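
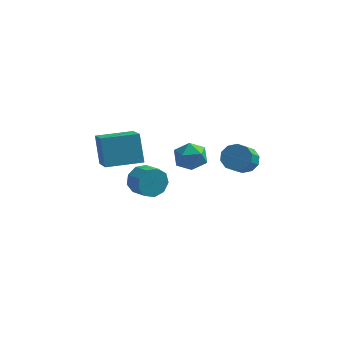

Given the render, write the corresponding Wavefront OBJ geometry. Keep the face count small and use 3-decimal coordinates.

v -2.96 -1.41 2.802
v -3.376 -0.744 4.219
v -3.758 0.148 1.836
v -4.174 0.814 3.252
v -1.366 -0.554 2.868
v -1.782 0.112 4.284
v -2.164 1.004 1.901
v -2.58 1.67 3.318
v 2.87 1.168 2.709
v 3.36 0.801 2.276
v 3.3 -0.436 3.257
v 2.81 -0.068 3.691
v 3.6 1.04 2.592
v 3.54 -0.197 3.574
v 3.561 1.328 2.953
v 3.501 0.092 3.934
v 3.258 1.556 3.221
v 3.198 0.319 4.202
v 2.807 1.635 3.293
v 2.748 0.398 4.275
v 2.38 1.536 3.143
v 2.32 0.299 4.124
v 2.14 1.297 2.826
v 2.08 0.06 3.808
v 2.179 1.008 2.466
v 2.119 -0.228 3.447
v 2.482 0.781 2.198
v 2.422 -0.456 3.179
v 2.932 0.702 2.125
v 2.873 -0.535 3.107
v -2.181 1.643 0.018
v -1.737 1.855 -0.674
v -0.974 1.25 -0.37
v -1.419 1.037 0.322
v -1.617 2.224 -0.241
v -0.855 1.618 0.064
v -1.762 2.32 0.314
v -0.999 1.715 0.618
v -2.103 2.099 0.73
v -1.34 1.494 1.035
v -2.481 1.665 0.813
v -1.718 1.06 1.117
v -2.718 1.22 0.524
v -1.955 0.615 0.828
v -2.705 0.973 -0.002
v -1.942 0.368 0.302
v -2.446 1.039 -0.519
v -1.684 0.434 -0.215
v -2.064 1.387 -0.784
v -1.301 0.782 -0.48
v -0.366 3.266 1.706
v 0.191 3.193 0.997
v -0.251 1.827 1.943
v 0.306 1.754 1.234
v 0.579 2.183 1.982
v 0.508 3.073 1.835
v -0.568 1.947 1.105
v -0.639 2.837 0.958
v 0.066 2.379 0.626
v 0.775 2.525 1.167
v -0.835 2.495 1.773
v -0.126 2.641 2.314
f 2 4 1
f 5 2 1
f 1 4 3
f 3 5 1
f 2 8 4
f 6 2 5
f 6 8 2
f 4 8 3
f 7 5 3
f 3 8 7
f 7 6 5
f 8 6 7
f 10 9 13
f 10 13 11
f 11 13 14
f 11 14 12
f 13 9 15
f 13 15 14
f 14 15 16
f 14 16 12
f 15 9 17
f 15 17 16
f 16 17 18
f 16 18 12
f 17 9 19
f 17 19 18
f 18 19 20
f 18 20 12
f 19 9 21
f 19 21 20
f 20 21 22
f 20 22 12
f 21 9 23
f 21 23 22
f 22 23 24
f 22 24 12
f 23 9 25
f 23 25 24
f 24 25 26
f 24 26 12
f 25 9 27
f 25 27 26
f 26 27 28
f 26 28 12
f 27 9 29
f 27 29 28
f 28 29 30
f 28 30 12
f 29 9 10
f 29 10 30
f 30 10 11
f 30 11 12
f 32 31 35
f 32 35 33
f 33 35 36
f 33 36 34
f 35 31 37
f 35 37 36
f 36 37 38
f 36 38 34
f 37 31 39
f 37 39 38
f 38 39 40
f 38 40 34
f 39 31 41
f 39 41 40
f 40 41 42
f 40 42 34
f 41 31 43
f 41 43 42
f 42 43 44
f 42 44 34
f 43 31 45
f 43 45 44
f 44 45 46
f 44 46 34
f 45 31 47
f 45 47 46
f 46 47 48
f 46 48 34
f 47 31 49
f 47 49 48
f 48 49 50
f 48 50 34
f 49 31 32
f 49 32 50
f 50 32 33
f 50 33 34
f 51 62 56
f 51 56 52
f 51 52 58
f 51 58 61
f 51 61 62
f 52 56 60
f 56 62 55
f 62 61 53
f 61 58 57
f 58 52 59
f 54 60 55
f 54 55 53
f 54 53 57
f 54 57 59
f 54 59 60
f 55 60 56
f 53 55 62
f 57 53 61
f 59 57 58
f 60 59 52



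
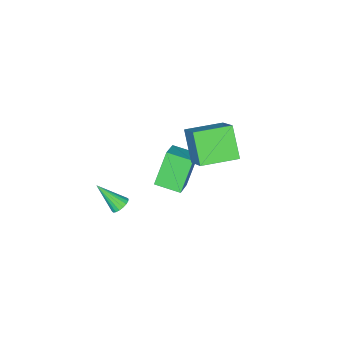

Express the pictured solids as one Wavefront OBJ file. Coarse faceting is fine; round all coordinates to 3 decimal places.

v 1.472 -2.885 -3.425
v 2.019 -2.663 -3.432
v 1.988 -4.115 -2.115
v 1.899 -2.518 -3.249
v 1.695 -2.446 -3.1
v 1.446 -2.46 -3.017
v 1.203 -2.559 -3.014
v 1.013 -2.723 -3.092
v 0.914 -2.918 -3.237
v 0.926 -3.107 -3.419
v 1.046 -3.252 -3.602
v 1.25 -3.324 -3.75
v 1.498 -3.31 -3.834
v 1.742 -3.211 -3.837
v 1.931 -3.047 -3.758
v 2.03 -2.852 -3.614
v -0.737 -2.044 -1.94
v -1.851 -2.195 -0.073
v -1.339 -0.705 -2.192
v -2.454 -0.856 -0.325
v 0.454 -1.364 -1.175
v -0.661 -1.515 0.692
v -0.149 -0.025 -1.427
v -1.263 -0.176 0.44
v -2.513 0.736 3.487
v -1.661 2.122 4.862
v -1.849 1.851 1.952
v -0.998 3.237 3.327
v -0.742 -0.337 3.473
v 0.109 1.049 4.848
v -0.079 0.778 1.938
v 0.773 2.164 3.313
f 2 1 4
f 2 4 3
f 4 1 5
f 4 5 3
f 5 1 6
f 5 6 3
f 6 1 7
f 6 7 3
f 7 1 8
f 7 8 3
f 8 1 9
f 8 9 3
f 9 1 10
f 9 10 3
f 10 1 11
f 10 11 3
f 11 1 12
f 11 12 3
f 12 1 13
f 12 13 3
f 13 1 14
f 13 14 3
f 14 1 15
f 14 15 3
f 15 1 16
f 15 16 3
f 16 1 2
f 16 2 3
f 18 20 17
f 21 18 17
f 17 20 19
f 19 21 17
f 18 24 20
f 22 18 21
f 22 24 18
f 20 24 19
f 23 21 19
f 19 24 23
f 23 22 21
f 24 22 23
f 26 28 25
f 29 26 25
f 25 28 27
f 27 29 25
f 26 32 28
f 30 26 29
f 30 32 26
f 28 32 27
f 31 29 27
f 27 32 31
f 31 30 29
f 32 30 31



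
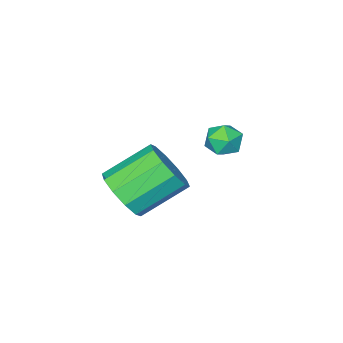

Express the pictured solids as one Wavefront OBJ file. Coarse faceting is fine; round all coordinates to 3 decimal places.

v -0.68 2.903 -2.477
v -0.419 2.671 -3.04
v -1.441 2.149 -2.52
v -1.18 1.917 -3.083
v -0.852 1.846 -2.511
v -0.382 2.312 -2.485
v -1.478 2.508 -3.075
v -1.008 2.974 -3.049
v -0.912 2.427 -3.41
v -0.525 2.017 -3.061
v -1.335 2.803 -2.499
v -0.948 2.393 -2.15
v 2.789 2.101 -3.548
v 3.256 1.901 -2.769
v 1.918 2.5 -1.813
v 1.451 2.699 -2.592
v 3.388 2.439 -2.922
v 2.05 3.038 -1.966
v 3.29 2.848 -3.314
v 1.952 3.447 -2.359
v 3.002 2.971 -3.796
v 1.664 3.57 -2.84
v 2.632 2.762 -4.183
v 1.294 3.361 -3.227
v 2.322 2.3 -4.327
v 0.984 2.899 -3.371
v 2.19 1.762 -4.174
v 0.852 2.361 -3.218
v 2.288 1.353 -3.781
v 0.95 1.952 -2.826
v 2.576 1.23 -3.3
v 1.238 1.829 -2.344
v 2.946 1.439 -2.913
v 1.608 2.038 -1.957
f 1 12 6
f 1 6 2
f 1 2 8
f 1 8 11
f 1 11 12
f 2 6 10
f 6 12 5
f 12 11 3
f 11 8 7
f 8 2 9
f 4 10 5
f 4 5 3
f 4 3 7
f 4 7 9
f 4 9 10
f 5 10 6
f 3 5 12
f 7 3 11
f 9 7 8
f 10 9 2
f 14 13 17
f 14 17 15
f 15 17 18
f 15 18 16
f 17 13 19
f 17 19 18
f 18 19 20
f 18 20 16
f 19 13 21
f 19 21 20
f 20 21 22
f 20 22 16
f 21 13 23
f 21 23 22
f 22 23 24
f 22 24 16
f 23 13 25
f 23 25 24
f 24 25 26
f 24 26 16
f 25 13 27
f 25 27 26
f 26 27 28
f 26 28 16
f 27 13 29
f 27 29 28
f 28 29 30
f 28 30 16
f 29 13 31
f 29 31 30
f 30 31 32
f 30 32 16
f 31 13 33
f 31 33 32
f 32 33 34
f 32 34 16
f 33 13 14
f 33 14 34
f 34 14 15
f 34 15 16



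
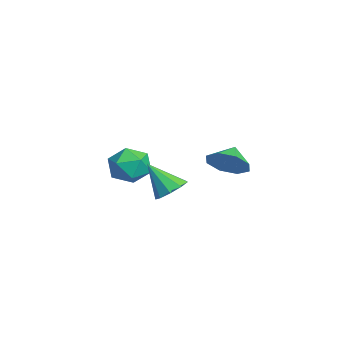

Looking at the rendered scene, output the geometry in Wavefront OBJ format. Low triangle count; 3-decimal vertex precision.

v 3.014 1.871 1.449
v 3.719 2.105 2.118
v 2.266 2.289 2.091
v 3.598 2.666 1.612
v 3.135 2.761 1.01
v 2.601 2.335 0.666
v 2.308 1.637 0.78
v 2.429 1.076 1.287
v 2.892 0.981 1.888
v 3.427 1.407 2.233
v -0.196 -0.067 -1.345
v 0.433 -0.641 -1.524
v -0.704 -1.073 0.085
v 0.639 -0.221 -1.156
v 0.455 0.27 -0.876
v -0.035 0.604 -0.815
v -0.599 0.623 -1.002
v -0.975 0.32 -1.35
v -0.986 -0.165 -1.695
v -0.628 -0.604 -1.876
v -0.067 -0.792 -1.809
v -2.776 -0.841 -0.122
v -2.118 -0.736 -1.003
v -2.862 -2.604 -0.397
v -2.204 -2.499 -1.278
v -1.8 -2.331 -0.264
v -1.748 -1.241 -0.094
v -3.232 -2.099 -1.306
v -3.18 -1.009 -1.136
v -2.4 -1.513 -1.734
v -1.515 -1.656 -1.09
v -3.465 -1.684 -0.31
v -2.58 -1.827 0.334
f 2 1 4
f 2 4 3
f 4 1 5
f 4 5 3
f 5 1 6
f 5 6 3
f 6 1 7
f 6 7 3
f 7 1 8
f 7 8 3
f 8 1 9
f 8 9 3
f 9 1 10
f 9 10 3
f 10 1 2
f 10 2 3
f 12 11 14
f 12 14 13
f 14 11 15
f 14 15 13
f 15 11 16
f 15 16 13
f 16 11 17
f 16 17 13
f 17 11 18
f 17 18 13
f 18 11 19
f 18 19 13
f 19 11 20
f 19 20 13
f 20 11 21
f 20 21 13
f 21 11 12
f 21 12 13
f 22 33 27
f 22 27 23
f 22 23 29
f 22 29 32
f 22 32 33
f 23 27 31
f 27 33 26
f 33 32 24
f 32 29 28
f 29 23 30
f 25 31 26
f 25 26 24
f 25 24 28
f 25 28 30
f 25 30 31
f 26 31 27
f 24 26 33
f 28 24 32
f 30 28 29
f 31 30 23



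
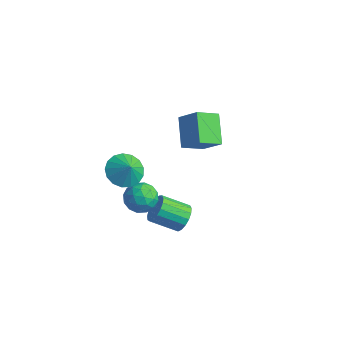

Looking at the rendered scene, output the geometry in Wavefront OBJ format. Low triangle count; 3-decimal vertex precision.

v 1.347 -0.972 -3.037
v 1.963 -1.29 -2.332
v 0.757 -2.45 -3.188
v 1.373 -2.768 -2.483
v 0.627 -2.164 -2.251
v 0.991 -1.25 -2.157
v 1.729 -2.49 -3.363
v 2.093 -1.576 -3.269
v 2.199 -2.228 -2.534
v 1.518 -2.026 -1.847
v 1.202 -1.714 -3.673
v 0.521 -1.512 -2.986
v 1.707 -1.001 -2.671
v 1.013 -2.739 -2.849
v 0.574 -2.384 -2.712
v 0.937 -2.571 -2.298
v 1.135 -0.978 -2.568
v 1.498 -1.164 -2.154
v 0.712 -1.678 -2.106
v 1.222 -2.576 -3.366
v 1.585 -2.762 -2.952
v 1.783 -1.169 -3.222
v 2.146 -1.356 -2.808
v 2.008 -2.062 -3.414
v 2.208 -1.739 -2.376
v 1.861 -2.608 -2.465
v 2.07 -2.445 -2.981
v 2.284 -1.908 -2.926
v 1.807 -1.621 -1.972
v 1.461 -2.49 -2.061
v 1.022 -2.135 -1.924
v 1.236 -1.597 -1.869
v 1.946 -2.172 -2.09
v 1.259 -1.25 -3.459
v 0.913 -2.119 -3.548
v 1.484 -2.143 -3.651
v 1.698 -1.605 -3.596
v 0.859 -1.132 -3.055
v 0.512 -2.001 -3.144
v 0.436 -1.832 -2.594
v 0.65 -1.295 -2.539
v 0.774 -1.568 -3.43
v 3.368 -0.753 -3.864
v 3.83 -0.649 -3.158
v 2.793 -1.663 -2.33
v 2.332 -1.767 -3.036
v 3.554 -0.351 -3.139
v 2.517 -1.365 -2.311
v 3.236 -0.145 -3.286
v 2.199 -1.159 -2.457
v 2.947 -0.078 -3.565
v 1.91 -1.092 -2.737
v 2.756 -0.166 -3.913
v 1.719 -1.18 -3.085
v 2.704 -0.389 -4.249
v 1.667 -1.403 -3.421
v 2.805 -0.695 -4.498
v 1.768 -1.709 -3.67
v 3.035 -1.014 -4.601
v 1.998 -2.028 -3.773
v 3.341 -1.274 -4.535
v 2.304 -2.288 -3.707
v 3.654 -1.414 -4.316
v 2.617 -2.428 -3.488
v 3.901 -1.403 -3.993
v 2.864 -2.417 -3.165
v 4.026 -1.243 -3.641
v 2.989 -2.257 -2.812
v 4.001 -0.971 -3.339
v 2.964 -1.985 -2.511
v -0.298 2.646 -2.624
v -1.549 3.654 -1.467
v 0.091 3.937 -3.327
v -1.16 4.945 -2.169
v 0.88 2.875 -1.551
v -0.371 3.883 -0.393
v 1.269 4.166 -2.253
v 0.018 5.174 -1.096
v 0.943 -2.59 -0.243
v 1.723 -2.869 -0.888
v 1.577 -2.73 0.583
v 1.776 -2.371 -0.844
v 1.638 -1.924 -0.663
v 1.341 -1.629 -0.385
v 0.953 -1.554 -0.074
v 0.562 -1.716 0.197
v 0.259 -2.079 0.368
v 0.113 -2.559 0.399
v 0.157 -3.046 0.283
v 0.381 -3.428 0.046
v 0.734 -3.619 -0.257
v 1.135 -3.574 -0.556
v 1.492 -3.303 -0.784
f 1 38 17
f 38 12 41
f 17 41 6
f 38 41 17
f 1 17 13
f 17 6 18
f 13 18 2
f 17 18 13
f 1 13 22
f 13 2 23
f 22 23 8
f 13 23 22
f 1 22 34
f 22 8 37
f 34 37 11
f 22 37 34
f 1 34 38
f 34 11 42
f 38 42 12
f 34 42 38
f 2 18 29
f 18 6 32
f 29 32 10
f 18 32 29
f 6 41 19
f 41 12 40
f 19 40 5
f 41 40 19
f 12 42 39
f 42 11 35
f 39 35 3
f 42 35 39
f 11 37 36
f 37 8 24
f 36 24 7
f 37 24 36
f 8 23 28
f 23 2 25
f 28 25 9
f 23 25 28
f 4 30 16
f 30 10 31
f 16 31 5
f 30 31 16
f 4 16 14
f 16 5 15
f 14 15 3
f 16 15 14
f 4 14 21
f 14 3 20
f 21 20 7
f 14 20 21
f 4 21 26
f 21 7 27
f 26 27 9
f 21 27 26
f 4 26 30
f 26 9 33
f 30 33 10
f 26 33 30
f 5 31 19
f 31 10 32
f 19 32 6
f 31 32 19
f 3 15 39
f 15 5 40
f 39 40 12
f 15 40 39
f 7 20 36
f 20 3 35
f 36 35 11
f 20 35 36
f 9 27 28
f 27 7 24
f 28 24 8
f 27 24 28
f 10 33 29
f 33 9 25
f 29 25 2
f 33 25 29
f 44 43 47
f 44 47 45
f 45 47 48
f 45 48 46
f 47 43 49
f 47 49 48
f 48 49 50
f 48 50 46
f 49 43 51
f 49 51 50
f 50 51 52
f 50 52 46
f 51 43 53
f 51 53 52
f 52 53 54
f 52 54 46
f 53 43 55
f 53 55 54
f 54 55 56
f 54 56 46
f 55 43 57
f 55 57 56
f 56 57 58
f 56 58 46
f 57 43 59
f 57 59 58
f 58 59 60
f 58 60 46
f 59 43 61
f 59 61 60
f 60 61 62
f 60 62 46
f 61 43 63
f 61 63 62
f 62 63 64
f 62 64 46
f 63 43 65
f 63 65 64
f 64 65 66
f 64 66 46
f 65 43 67
f 65 67 66
f 66 67 68
f 66 68 46
f 67 43 69
f 67 69 68
f 68 69 70
f 68 70 46
f 69 43 44
f 69 44 70
f 70 44 45
f 70 45 46
f 72 74 71
f 75 72 71
f 71 74 73
f 73 75 71
f 72 78 74
f 76 72 75
f 76 78 72
f 74 78 73
f 77 75 73
f 73 78 77
f 77 76 75
f 78 76 77
f 80 79 82
f 80 82 81
f 82 79 83
f 82 83 81
f 83 79 84
f 83 84 81
f 84 79 85
f 84 85 81
f 85 79 86
f 85 86 81
f 86 79 87
f 86 87 81
f 87 79 88
f 87 88 81
f 88 79 89
f 88 89 81
f 89 79 90
f 89 90 81
f 90 79 91
f 90 91 81
f 91 79 92
f 91 92 81
f 92 79 93
f 92 93 81
f 93 79 80
f 93 80 81



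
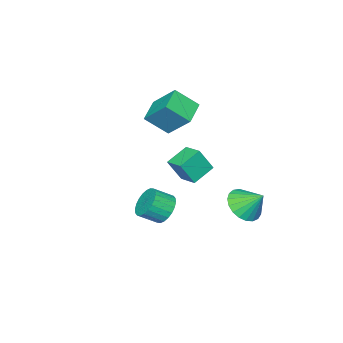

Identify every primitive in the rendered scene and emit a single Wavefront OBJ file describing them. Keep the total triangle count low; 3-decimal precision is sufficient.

v 2.533 0.435 0.104
v 3.008 0.397 -0.513
v 3.683 -0.133 0.039
v 3.207 -0.095 0.656
v 3.102 0.654 -0.382
v 3.777 0.125 0.171
v 3.11 0.878 -0.176
v 3.785 0.349 0.376
v 3.03 1.035 0.072
v 3.704 0.506 0.625
v 2.874 1.1 0.325
v 3.548 0.571 0.878
v 2.666 1.064 0.545
v 3.34 0.535 1.097
v 2.438 0.932 0.697
v 3.112 0.403 1.249
v 2.224 0.725 0.759
v 2.899 0.195 1.311
v 2.057 0.473 0.721
v 2.732 -0.057 1.273
v 1.963 0.215 0.589
v 2.638 -0.314 1.142
v 1.955 -0.009 0.384
v 2.63 -0.538 0.936
v 2.036 -0.166 0.135
v 2.71 -0.695 0.688
v 2.192 -0.231 -0.118
v 2.866 -0.76 0.435
v 2.4 -0.195 -0.337
v 3.074 -0.724 0.215
v 2.628 -0.063 -0.489
v 3.302 -0.592 0.063
v 2.841 0.145 -0.551
v 3.516 -0.385 0.001
v -2.331 0.798 -1.797
v -1.725 1.38 -2.282
v -2.489 1.722 -0.883
v -2.082 1.478 -2.442
v -2.482 1.458 -2.491
v -2.856 1.324 -2.42
v -3.139 1.099 -2.242
v -3.282 0.822 -1.986
v -3.261 0.54 -1.698
v -3.079 0.304 -1.427
v -2.768 0.152 -1.22
v -2.381 0.112 -1.113
v -1.985 0.191 -1.124
v -1.65 0.374 -1.251
v -1.432 0.631 -1.473
v -1.369 0.917 -1.751
v -1.473 1.182 -2.037
v -1.353 -0.957 0.631
v -0.856 -1.339 1.759
v -1.112 0.009 0.852
v -0.615 -0.373 1.98
v -0.265 -1.107 0.1
v 0.232 -1.489 1.228
v -0.024 -0.141 0.321
v 0.473 -0.523 1.449
v -1.296 -3.639 3.592
v -1.346 -2.408 4.763
v -1.972 -2.809 2.69
v -2.022 -1.578 3.861
v -0.158 -3.182 3.159
v -0.208 -1.951 4.33
v -0.834 -2.352 2.257
v -0.884 -1.121 3.428
f 2 1 5
f 2 5 3
f 3 5 6
f 3 6 4
f 5 1 7
f 5 7 6
f 6 7 8
f 6 8 4
f 7 1 9
f 7 9 8
f 8 9 10
f 8 10 4
f 9 1 11
f 9 11 10
f 10 11 12
f 10 12 4
f 11 1 13
f 11 13 12
f 12 13 14
f 12 14 4
f 13 1 15
f 13 15 14
f 14 15 16
f 14 16 4
f 15 1 17
f 15 17 16
f 16 17 18
f 16 18 4
f 17 1 19
f 17 19 18
f 18 19 20
f 18 20 4
f 19 1 21
f 19 21 20
f 20 21 22
f 20 22 4
f 21 1 23
f 21 23 22
f 22 23 24
f 22 24 4
f 23 1 25
f 23 25 24
f 24 25 26
f 24 26 4
f 25 1 27
f 25 27 26
f 26 27 28
f 26 28 4
f 27 1 29
f 27 29 28
f 28 29 30
f 28 30 4
f 29 1 31
f 29 31 30
f 30 31 32
f 30 32 4
f 31 1 33
f 31 33 32
f 32 33 34
f 32 34 4
f 33 1 2
f 33 2 34
f 34 2 3
f 34 3 4
f 36 35 38
f 36 38 37
f 38 35 39
f 38 39 37
f 39 35 40
f 39 40 37
f 40 35 41
f 40 41 37
f 41 35 42
f 41 42 37
f 42 35 43
f 42 43 37
f 43 35 44
f 43 44 37
f 44 35 45
f 44 45 37
f 45 35 46
f 45 46 37
f 46 35 47
f 46 47 37
f 47 35 48
f 47 48 37
f 48 35 49
f 48 49 37
f 49 35 50
f 49 50 37
f 50 35 51
f 50 51 37
f 51 35 36
f 51 36 37
f 53 55 52
f 56 53 52
f 52 55 54
f 54 56 52
f 53 59 55
f 57 53 56
f 57 59 53
f 55 59 54
f 58 56 54
f 54 59 58
f 58 57 56
f 59 57 58
f 61 63 60
f 64 61 60
f 60 63 62
f 62 64 60
f 61 67 63
f 65 61 64
f 65 67 61
f 63 67 62
f 66 64 62
f 62 67 66
f 66 65 64
f 67 65 66



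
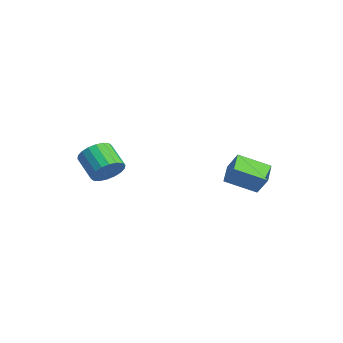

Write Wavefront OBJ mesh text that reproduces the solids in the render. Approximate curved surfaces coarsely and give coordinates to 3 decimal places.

v 3.65 2.269 2.627
v 2.595 3.048 3.054
v 4.5 3.884 1.783
v 3.445 4.663 2.21
v 4.335 2.537 3.83
v 3.28 3.316 4.257
v 5.185 4.152 2.986
v 4.13 4.931 3.413
v 0.224 -2.988 2.924
v 0.7 -3.572 3.641
v -0.787 -3.716 4.512
v -1.264 -3.132 3.796
v 0.755 -3.142 3.805
v -0.732 -3.287 4.677
v 0.704 -2.682 3.794
v -0.783 -2.827 4.666
v 0.558 -2.283 3.612
v -0.929 -2.427 4.484
v 0.346 -2.023 3.293
v -1.141 -2.168 4.165
v 0.11 -1.954 2.901
v -1.378 -2.099 3.773
v -0.104 -2.09 2.514
v -1.592 -2.235 3.385
v -0.253 -2.404 2.208
v -1.74 -2.548 3.079
v -0.308 -2.833 2.043
v -1.795 -2.978 2.915
v -0.257 -3.293 2.054
v -1.744 -3.438 2.926
v -0.111 -3.693 2.236
v -1.598 -3.837 3.108
v 0.101 -3.952 2.555
v -1.386 -4.097 3.427
v 0.338 -4.021 2.947
v -1.15 -4.166 3.819
v 0.552 -3.885 3.335
v -0.936 -4.03 4.206
f 2 4 1
f 5 2 1
f 1 4 3
f 3 5 1
f 2 8 4
f 6 2 5
f 6 8 2
f 4 8 3
f 7 5 3
f 3 8 7
f 7 6 5
f 8 6 7
f 10 9 13
f 10 13 11
f 11 13 14
f 11 14 12
f 13 9 15
f 13 15 14
f 14 15 16
f 14 16 12
f 15 9 17
f 15 17 16
f 16 17 18
f 16 18 12
f 17 9 19
f 17 19 18
f 18 19 20
f 18 20 12
f 19 9 21
f 19 21 20
f 20 21 22
f 20 22 12
f 21 9 23
f 21 23 22
f 22 23 24
f 22 24 12
f 23 9 25
f 23 25 24
f 24 25 26
f 24 26 12
f 25 9 27
f 25 27 26
f 26 27 28
f 26 28 12
f 27 9 29
f 27 29 28
f 28 29 30
f 28 30 12
f 29 9 31
f 29 31 30
f 30 31 32
f 30 32 12
f 31 9 33
f 31 33 32
f 32 33 34
f 32 34 12
f 33 9 35
f 33 35 34
f 34 35 36
f 34 36 12
f 35 9 37
f 35 37 36
f 36 37 38
f 36 38 12
f 37 9 10
f 37 10 38
f 38 10 11
f 38 11 12



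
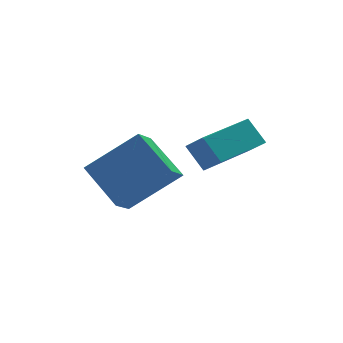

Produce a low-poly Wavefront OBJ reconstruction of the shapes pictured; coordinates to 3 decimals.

v 0.06 0.021 -4.063
v -0.544 -0.674 -3.48
v -0.537 1.414 -3.021
v -1.141 0.719 -2.437
v 1.701 -0.279 -2.723
v 1.097 -0.974 -2.139
v 1.104 1.114 -1.68
v 0.5 0.419 -1.097
v 1.394 -1.405 -0.938
v 1.721 -1.994 -0.372
v 3.19 -0.339 -0.865
v 3.517 -0.928 -0.299
v 1.763 -1.972 -1.741
v 2.09 -2.561 -1.175
v 3.559 -0.906 -1.668
v 3.886 -1.495 -1.102
f 2 4 1
f 5 2 1
f 1 4 3
f 3 5 1
f 2 8 4
f 6 2 5
f 6 8 2
f 4 8 3
f 7 5 3
f 3 8 7
f 7 6 5
f 8 6 7
f 10 12 9
f 13 10 9
f 9 12 11
f 11 13 9
f 10 16 12
f 14 10 13
f 14 16 10
f 12 16 11
f 15 13 11
f 11 16 15
f 15 14 13
f 16 14 15



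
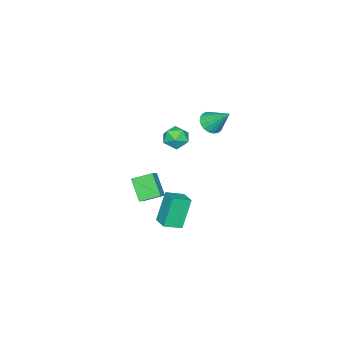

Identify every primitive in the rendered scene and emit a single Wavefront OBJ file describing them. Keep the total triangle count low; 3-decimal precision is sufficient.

v -3.993 -0.36 1.291
v -3.671 -0.894 1.808
v -3.987 0.88 2.569
v -3.396 -0.754 1.672
v -3.225 -0.547 1.469
v -3.187 -0.307 1.236
v -3.287 -0.076 1.012
v -3.51 0.106 0.837
v -3.817 0.207 0.74
v -4.154 0.21 0.739
v -4.463 0.115 0.833
v -4.69 -0.063 1.006
v -4.798 -0.292 1.229
v -4.766 -0.532 1.462
v -4.6 -0.743 1.666
v -4.33 -0.888 1.805
v -4.001 -0.941 1.855
v 1.279 -1.355 -2.668
v 0.712 -2.314 -1.519
v 0.629 -0.354 -2.153
v 0.061 -1.313 -1.005
v 1.959 -1.167 -2.175
v 1.391 -2.126 -1.027
v 1.308 -0.166 -1.661
v 0.741 -1.125 -0.512
v 4.005 1.471 -1.157
v 3.164 1.492 0.613
v 3.183 2.119 -1.555
v 2.342 2.139 0.215
v 4.578 2.361 -0.895
v 3.737 2.381 0.875
v 3.756 3.008 -1.293
v 2.915 3.029 0.477
v -4.117 -2.037 -0.361
v -3.393 -1.531 -0.495
v -3.307 -3.229 -0.485
v -2.583 -2.723 -0.619
v -2.976 -2.738 0.184
v -3.476 -2.002 0.261
v -3.224 -2.758 -1.241
v -3.724 -2.022 -1.164
v -2.841 -1.977 -1.038
v -2.687 -1.964 -0.158
v -4.013 -2.796 -0.822
v -3.859 -2.783 0.058
f 2 1 4
f 2 4 3
f 4 1 5
f 4 5 3
f 5 1 6
f 5 6 3
f 6 1 7
f 6 7 3
f 7 1 8
f 7 8 3
f 8 1 9
f 8 9 3
f 9 1 10
f 9 10 3
f 10 1 11
f 10 11 3
f 11 1 12
f 11 12 3
f 12 1 13
f 12 13 3
f 13 1 14
f 13 14 3
f 14 1 15
f 14 15 3
f 15 1 16
f 15 16 3
f 16 1 17
f 16 17 3
f 17 1 2
f 17 2 3
f 19 21 18
f 22 19 18
f 18 21 20
f 20 22 18
f 19 25 21
f 23 19 22
f 23 25 19
f 21 25 20
f 24 22 20
f 20 25 24
f 24 23 22
f 25 23 24
f 27 29 26
f 30 27 26
f 26 29 28
f 28 30 26
f 27 33 29
f 31 27 30
f 31 33 27
f 29 33 28
f 32 30 28
f 28 33 32
f 32 31 30
f 33 31 32
f 34 45 39
f 34 39 35
f 34 35 41
f 34 41 44
f 34 44 45
f 35 39 43
f 39 45 38
f 45 44 36
f 44 41 40
f 41 35 42
f 37 43 38
f 37 38 36
f 37 36 40
f 37 40 42
f 37 42 43
f 38 43 39
f 36 38 45
f 40 36 44
f 42 40 41
f 43 42 35



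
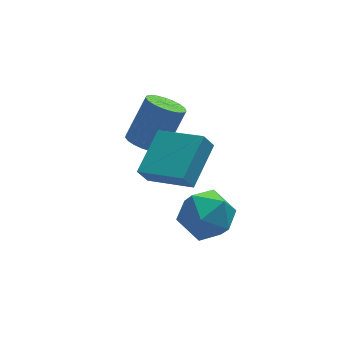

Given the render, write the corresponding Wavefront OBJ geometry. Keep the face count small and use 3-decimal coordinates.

v -3.029 2.19 0.998
v -2.565 2.727 0.569
v -1.586 3.227 2.252
v -2.051 2.69 2.682
v -2.831 2.924 0.665
v -1.853 3.424 2.348
v -3.132 2.994 0.819
v -2.154 3.494 2.503
v -3.415 2.925 1.005
v -2.437 3.425 2.688
v -3.631 2.729 1.188
v -2.653 3.229 2.872
v -3.744 2.439 1.34
v -2.765 2.939 3.023
v -3.732 2.107 1.432
v -2.754 2.607 3.115
v -3.599 1.789 1.449
v -2.621 2.289 3.132
v -3.368 1.54 1.388
v -2.389 2.04 3.071
v -3.078 1.404 1.26
v -2.099 1.904 2.943
v -2.779 1.403 1.087
v -1.801 1.904 2.77
v -2.524 1.539 0.898
v -1.546 2.039 2.581
v -2.356 1.787 0.727
v -1.378 2.287 2.41
v -2.305 2.105 0.603
v -1.326 2.605 2.286
v -2.378 2.438 0.547
v -1.4 2.938 2.23
v -3.057 -1.652 0.007
v -2.485 -1.37 -1.02
v -1.335 -1.97 0.88
v -0.763 -1.688 -0.147
v -1.344 -0.83 0.475
v -2.408 -0.634 -0.064
v -1.412 -2.706 -0.076
v -2.476 -2.51 -0.615
v -1.468 -2.022 -1.071
v -1.426 -0.863 -0.731
v -2.394 -2.477 0.591
v -2.352 -1.318 0.931
v -4.039 -0.049 1.673
v -2.761 -1.549 2.306
v -2.794 1.358 2.491
v -1.515 -0.141 3.124
v -3.625 0.001 0.956
v -2.346 -1.498 1.589
v -2.379 1.409 1.774
v -1.101 -0.091 2.407
f 2 1 5
f 2 5 3
f 3 5 6
f 3 6 4
f 5 1 7
f 5 7 6
f 6 7 8
f 6 8 4
f 7 1 9
f 7 9 8
f 8 9 10
f 8 10 4
f 9 1 11
f 9 11 10
f 10 11 12
f 10 12 4
f 11 1 13
f 11 13 12
f 12 13 14
f 12 14 4
f 13 1 15
f 13 15 14
f 14 15 16
f 14 16 4
f 15 1 17
f 15 17 16
f 16 17 18
f 16 18 4
f 17 1 19
f 17 19 18
f 18 19 20
f 18 20 4
f 19 1 21
f 19 21 20
f 20 21 22
f 20 22 4
f 21 1 23
f 21 23 22
f 22 23 24
f 22 24 4
f 23 1 25
f 23 25 24
f 24 25 26
f 24 26 4
f 25 1 27
f 25 27 26
f 26 27 28
f 26 28 4
f 27 1 29
f 27 29 28
f 28 29 30
f 28 30 4
f 29 1 31
f 29 31 30
f 30 31 32
f 30 32 4
f 31 1 2
f 31 2 32
f 32 2 3
f 32 3 4
f 33 44 38
f 33 38 34
f 33 34 40
f 33 40 43
f 33 43 44
f 34 38 42
f 38 44 37
f 44 43 35
f 43 40 39
f 40 34 41
f 36 42 37
f 36 37 35
f 36 35 39
f 36 39 41
f 36 41 42
f 37 42 38
f 35 37 44
f 39 35 43
f 41 39 40
f 42 41 34
f 46 48 45
f 49 46 45
f 45 48 47
f 47 49 45
f 46 52 48
f 50 46 49
f 50 52 46
f 48 52 47
f 51 49 47
f 47 52 51
f 51 50 49
f 52 50 51



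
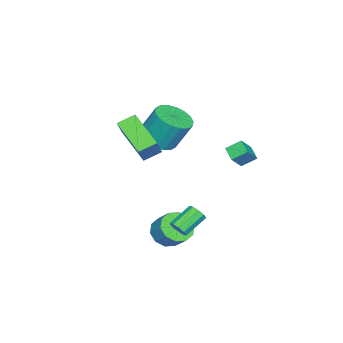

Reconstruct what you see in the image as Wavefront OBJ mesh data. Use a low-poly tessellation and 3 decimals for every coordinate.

v 1.626 -4.468 3.384
v 0.974 -3.814 3.794
v 2.576 -2.87 2.344
v 1.925 -2.216 2.754
v 2.575 -4.264 4.566
v 1.924 -3.61 4.976
v 3.526 -2.666 3.526
v 2.874 -2.012 3.936
v 3.71 -0.539 -1.153
v 3.937 -0.686 -0.697
v 2.858 -0.167 0.009
v 2.63 -0.021 -0.447
v 4.041 -0.35 -0.785
v 2.962 0.169 -0.08
v 3.99 -0.102 -1.045
v 2.91 0.416 -0.34
v 3.807 -0.06 -1.356
v 2.728 0.459 -0.65
v 3.579 -0.241 -1.571
v 2.5 0.277 -0.866
v 3.412 -0.562 -1.591
v 2.333 -0.044 -0.885
v 3.384 -0.873 -1.405
v 2.305 -0.354 -0.7
v 3.509 -1.027 -1.102
v 2.429 -0.508 -0.396
v 3.727 -0.953 -0.822
v 2.648 -0.434 -0.116
v -2.124 0.173 0.118
v -2.688 -0.403 0.471
v -2.499 0.86 0.639
v -3.063 0.284 0.992
v -1.397 -0.044 0.928
v -1.961 -0.62 1.281
v -1.772 0.643 1.449
v -2.336 0.067 1.802
v -1.733 -4.212 1.232
v -0.723 -3.863 1.172
v -0.917 -3.018 2.829
v -1.927 -3.368 2.888
v -0.969 -3.512 0.964
v -1.163 -2.667 2.621
v -1.367 -3.3 0.809
v -1.561 -2.455 2.466
v -1.836 -3.269 0.738
v -2.03 -2.424 2.395
v -2.286 -3.424 0.765
v -2.48 -2.579 2.422
v -2.626 -3.736 0.884
v -2.82 -2.891 2.541
v -2.789 -4.142 1.072
v -2.983 -3.297 2.729
v -2.743 -4.562 1.291
v -2.937 -3.717 2.948
v -2.497 -4.913 1.499
v -2.691 -4.068 3.156
v -2.099 -5.125 1.654
v -2.293 -4.28 3.311
v -1.63 -5.156 1.725
v -1.824 -4.311 3.382
v -1.18 -5.001 1.698
v -1.374 -4.156 3.355
v -0.84 -4.689 1.579
v -1.034 -3.844 3.236
v -0.677 -4.283 1.391
v -0.871 -3.438 3.048
v 2.396 -1.745 -2.494
v 3.259 -1.949 -2.702
v 3.626 -1.218 -1.893
v 2.764 -1.015 -1.686
v 3.101 -1.515 -3.022
v 3.468 -0.784 -2.214
v 2.674 -1.169 -3.141
v 3.041 -0.438 -2.333
v 2.141 -1.043 -3.013
v 2.508 -0.312 -2.205
v 1.706 -1.185 -2.687
v 2.073 -0.455 -1.878
v 1.534 -1.542 -2.287
v 1.901 -0.811 -1.478
v 1.692 -1.976 -1.966
v 2.059 -1.245 -1.158
v 2.119 -2.322 -1.847
v 2.486 -1.591 -1.039
v 2.652 -2.448 -1.975
v 3.019 -1.717 -1.167
v 3.087 -2.305 -2.302
v 3.454 -1.575 -1.493
f 2 4 1
f 5 2 1
f 1 4 3
f 3 5 1
f 2 8 4
f 6 2 5
f 6 8 2
f 4 8 3
f 7 5 3
f 3 8 7
f 7 6 5
f 8 6 7
f 10 9 13
f 10 13 11
f 11 13 14
f 11 14 12
f 13 9 15
f 13 15 14
f 14 15 16
f 14 16 12
f 15 9 17
f 15 17 16
f 16 17 18
f 16 18 12
f 17 9 19
f 17 19 18
f 18 19 20
f 18 20 12
f 19 9 21
f 19 21 20
f 20 21 22
f 20 22 12
f 21 9 23
f 21 23 22
f 22 23 24
f 22 24 12
f 23 9 25
f 23 25 24
f 24 25 26
f 24 26 12
f 25 9 27
f 25 27 26
f 26 27 28
f 26 28 12
f 27 9 10
f 27 10 28
f 28 10 11
f 28 11 12
f 30 32 29
f 33 30 29
f 29 32 31
f 31 33 29
f 30 36 32
f 34 30 33
f 34 36 30
f 32 36 31
f 35 33 31
f 31 36 35
f 35 34 33
f 36 34 35
f 38 37 41
f 38 41 39
f 39 41 42
f 39 42 40
f 41 37 43
f 41 43 42
f 42 43 44
f 42 44 40
f 43 37 45
f 43 45 44
f 44 45 46
f 44 46 40
f 45 37 47
f 45 47 46
f 46 47 48
f 46 48 40
f 47 37 49
f 47 49 48
f 48 49 50
f 48 50 40
f 49 37 51
f 49 51 50
f 50 51 52
f 50 52 40
f 51 37 53
f 51 53 52
f 52 53 54
f 52 54 40
f 53 37 55
f 53 55 54
f 54 55 56
f 54 56 40
f 55 37 57
f 55 57 56
f 56 57 58
f 56 58 40
f 57 37 59
f 57 59 58
f 58 59 60
f 58 60 40
f 59 37 61
f 59 61 60
f 60 61 62
f 60 62 40
f 61 37 63
f 61 63 62
f 62 63 64
f 62 64 40
f 63 37 65
f 63 65 64
f 64 65 66
f 64 66 40
f 65 37 38
f 65 38 66
f 66 38 39
f 66 39 40
f 68 67 71
f 68 71 69
f 69 71 72
f 69 72 70
f 71 67 73
f 71 73 72
f 72 73 74
f 72 74 70
f 73 67 75
f 73 75 74
f 74 75 76
f 74 76 70
f 75 67 77
f 75 77 76
f 76 77 78
f 76 78 70
f 77 67 79
f 77 79 78
f 78 79 80
f 78 80 70
f 79 67 81
f 79 81 80
f 80 81 82
f 80 82 70
f 81 67 83
f 81 83 82
f 82 83 84
f 82 84 70
f 83 67 85
f 83 85 84
f 84 85 86
f 84 86 70
f 85 67 87
f 85 87 86
f 86 87 88
f 86 88 70
f 87 67 68
f 87 68 88
f 88 68 69
f 88 69 70



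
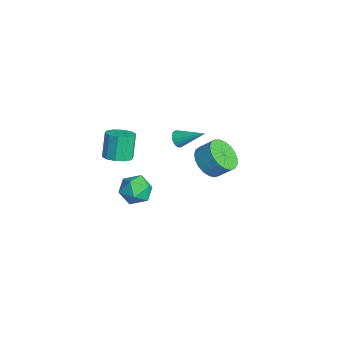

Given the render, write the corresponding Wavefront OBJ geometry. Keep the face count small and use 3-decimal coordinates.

v -2.781 -1.585 -2.039
v -2.231 -0.942 -1.959
v -2.83 -0.611 -0.501
v -3.379 -1.255 -0.581
v -2.669 -0.755 -2.181
v -3.267 -0.424 -0.724
v -3.149 -0.885 -2.349
v -3.748 -0.555 -0.891
v -3.489 -1.283 -2.398
v -4.088 -0.952 -0.941
v -3.558 -1.796 -2.31
v -4.157 -1.466 -0.853
v -3.33 -2.229 -2.119
v -3.929 -1.898 -0.661
v -2.893 -2.416 -1.896
v -3.491 -2.085 -0.439
v -2.412 -2.285 -1.729
v -3.011 -1.955 -0.271
v -2.072 -1.888 -1.679
v -2.671 -1.557 -0.222
v -2.003 -1.374 -1.767
v -2.602 -1.044 -0.31
v 2.953 -2.021 0.951
v 3.683 -1.412 1.055
v 3.897 -3.208 1.265
v 4.627 -2.599 1.369
v 3.918 -2.608 2.01
v 3.334 -1.875 1.817
v 4.246 -2.745 0.503
v 3.662 -2.012 0.31
v 4.483 -1.859 0.779
v 4.28 -1.775 1.71
v 3.3 -2.845 0.61
v 3.097 -2.761 1.541
v -0.665 1.168 0.631
v -0.338 1.246 0.196
v 0.185 2.392 1.489
v -0.522 1.402 0.155
v -0.734 1.512 0.208
v -0.933 1.554 0.345
v -1.078 1.519 0.539
v -1.142 1.414 0.751
v -1.111 1.261 0.939
v -0.991 1.089 1.067
v -0.807 0.933 1.108
v -0.595 0.823 1.054
v -0.397 0.781 0.917
v -0.252 0.816 0.723
v -0.188 0.921 0.511
v -0.219 1.074 0.323
v -1.986 3.26 -2.959
v -1.063 3.354 -3.511
v -0.651 4.114 -2.694
v -1.574 4.02 -2.141
v -1.312 3.681 -3.69
v -0.9 4.441 -2.872
v -1.678 3.936 -3.743
v -1.266 4.696 -2.925
v -2.098 4.074 -3.659
v -1.685 4.834 -2.842
v -2.497 4.072 -3.455
v -2.085 4.831 -2.638
v -2.809 3.928 -3.165
v -2.397 4.688 -2.347
v -2.978 3.67 -2.839
v -2.566 4.43 -2.022
v -2.976 3.34 -2.534
v -2.564 4.1 -1.717
v -2.803 2.997 -2.303
v -2.39 3.757 -1.485
v -2.488 2.699 -2.184
v -2.076 3.459 -1.367
v -2.087 2.498 -2.2
v -1.674 3.258 -1.382
v -1.668 2.429 -2.347
v -1.256 3.189 -1.529
v -1.304 2.504 -2.6
v -0.892 3.263 -1.782
v -1.058 2.709 -2.914
v -0.646 3.469 -2.097
v -0.973 3.01 -3.237
v -0.561 3.77 -2.419
f 2 1 5
f 2 5 3
f 3 5 6
f 3 6 4
f 5 1 7
f 5 7 6
f 6 7 8
f 6 8 4
f 7 1 9
f 7 9 8
f 8 9 10
f 8 10 4
f 9 1 11
f 9 11 10
f 10 11 12
f 10 12 4
f 11 1 13
f 11 13 12
f 12 13 14
f 12 14 4
f 13 1 15
f 13 15 14
f 14 15 16
f 14 16 4
f 15 1 17
f 15 17 16
f 16 17 18
f 16 18 4
f 17 1 19
f 17 19 18
f 18 19 20
f 18 20 4
f 19 1 21
f 19 21 20
f 20 21 22
f 20 22 4
f 21 1 2
f 21 2 22
f 22 2 3
f 22 3 4
f 23 34 28
f 23 28 24
f 23 24 30
f 23 30 33
f 23 33 34
f 24 28 32
f 28 34 27
f 34 33 25
f 33 30 29
f 30 24 31
f 26 32 27
f 26 27 25
f 26 25 29
f 26 29 31
f 26 31 32
f 27 32 28
f 25 27 34
f 29 25 33
f 31 29 30
f 32 31 24
f 36 35 38
f 36 38 37
f 38 35 39
f 38 39 37
f 39 35 40
f 39 40 37
f 40 35 41
f 40 41 37
f 41 35 42
f 41 42 37
f 42 35 43
f 42 43 37
f 43 35 44
f 43 44 37
f 44 35 45
f 44 45 37
f 45 35 46
f 45 46 37
f 46 35 47
f 46 47 37
f 47 35 48
f 47 48 37
f 48 35 49
f 48 49 37
f 49 35 50
f 49 50 37
f 50 35 36
f 50 36 37
f 52 51 55
f 52 55 53
f 53 55 56
f 53 56 54
f 55 51 57
f 55 57 56
f 56 57 58
f 56 58 54
f 57 51 59
f 57 59 58
f 58 59 60
f 58 60 54
f 59 51 61
f 59 61 60
f 60 61 62
f 60 62 54
f 61 51 63
f 61 63 62
f 62 63 64
f 62 64 54
f 63 51 65
f 63 65 64
f 64 65 66
f 64 66 54
f 65 51 67
f 65 67 66
f 66 67 68
f 66 68 54
f 67 51 69
f 67 69 68
f 68 69 70
f 68 70 54
f 69 51 71
f 69 71 70
f 70 71 72
f 70 72 54
f 71 51 73
f 71 73 72
f 72 73 74
f 72 74 54
f 73 51 75
f 73 75 74
f 74 75 76
f 74 76 54
f 75 51 77
f 75 77 76
f 76 77 78
f 76 78 54
f 77 51 79
f 77 79 78
f 78 79 80
f 78 80 54
f 79 51 81
f 79 81 80
f 80 81 82
f 80 82 54
f 81 51 52
f 81 52 82
f 82 52 53
f 82 53 54



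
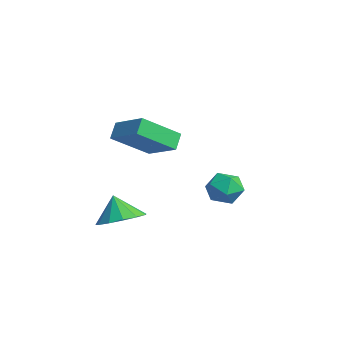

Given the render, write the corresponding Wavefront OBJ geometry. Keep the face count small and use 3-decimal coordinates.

v -4.004 0.721 -1.545
v -3.393 1.174 -1.951
v -3.047 -0.214 -1.149
v -2.436 0.239 -1.555
v -2.808 0.557 -0.845
v -3.399 1.135 -1.09
v -3.041 -0.175 -2.01
v -3.632 0.403 -2.255
v -2.798 0.62 -2.239
v -2.654 1.073 -1.519
v -3.786 -0.113 -1.581
v -3.642 0.34 -0.861
v -2.913 -2.556 1.676
v -2.772 -4.135 2.74
v -1.534 -2 2.318
v -1.392 -3.579 3.382
v -2.488 -2.921 1.078
v -2.346 -4.5 2.142
v -1.108 -2.365 1.72
v -0.967 -3.944 2.784
v -3.189 -3.805 -2.556
v -2.273 -4.039 -2.174
v -3.691 -3.955 -1.444
v -2.329 -3.469 -2.123
v -2.658 -3.006 -2.209
v -3.156 -2.797 -2.406
v -3.664 -2.907 -2.65
v -4.022 -3.303 -2.865
v -4.115 -3.858 -2.981
v -3.914 -4.396 -2.963
v -3.483 -4.747 -2.816
v -2.958 -4.798 -2.586
v -2.507 -4.534 -2.347
f 1 12 6
f 1 6 2
f 1 2 8
f 1 8 11
f 1 11 12
f 2 6 10
f 6 12 5
f 12 11 3
f 11 8 7
f 8 2 9
f 4 10 5
f 4 5 3
f 4 3 7
f 4 7 9
f 4 9 10
f 5 10 6
f 3 5 12
f 7 3 11
f 9 7 8
f 10 9 2
f 14 16 13
f 17 14 13
f 13 16 15
f 15 17 13
f 14 20 16
f 18 14 17
f 18 20 14
f 16 20 15
f 19 17 15
f 15 20 19
f 19 18 17
f 20 18 19
f 22 21 24
f 22 24 23
f 24 21 25
f 24 25 23
f 25 21 26
f 25 26 23
f 26 21 27
f 26 27 23
f 27 21 28
f 27 28 23
f 28 21 29
f 28 29 23
f 29 21 30
f 29 30 23
f 30 21 31
f 30 31 23
f 31 21 32
f 31 32 23
f 32 21 33
f 32 33 23
f 33 21 22
f 33 22 23



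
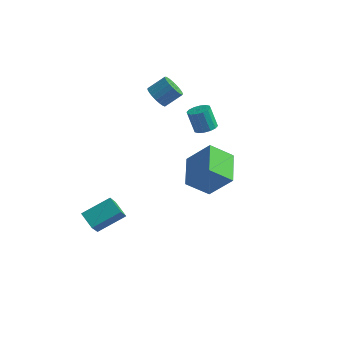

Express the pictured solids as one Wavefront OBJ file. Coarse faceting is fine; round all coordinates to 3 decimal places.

v 1.439 -3.072 1.509
v 2.852 -2.891 3.146
v 0.641 -1.076 1.978
v 2.054 -0.895 3.615
v 2.646 -2.325 0.385
v 4.059 -2.144 2.022
v 1.848 -0.329 0.854
v 3.261 -0.148 2.491
v 0.508 2.135 2.389
v 1.183 2.383 2.636
v 0.607 2.573 4.018
v -0.068 2.325 3.771
v 0.994 2.706 2.513
v 0.418 2.895 3.896
v 0.676 2.876 2.357
v 0.1 3.065 3.74
v 0.312 2.847 2.209
v -0.264 3.037 3.592
v 0.001 2.628 2.11
v -0.575 2.818 3.493
v -0.174 2.277 2.085
v -0.75 2.466 3.468
v -0.167 1.887 2.142
v -0.743 2.077 3.524
v 0.022 1.565 2.264
v -0.554 1.754 3.647
v 0.34 1.395 2.42
v -0.236 1.584 3.803
v 0.704 1.423 2.568
v 0.128 1.613 3.951
v 1.015 1.642 2.667
v 0.439 1.832 4.05
v 1.19 1.994 2.692
v 0.614 2.183 4.075
v -3.911 -4.011 -4.262
v -3.614 -5.316 -2.656
v -4.859 -3.498 -3.669
v -4.562 -4.803 -2.064
v -2.638 -2.657 -3.396
v -2.341 -3.962 -1.791
v -3.586 -2.144 -2.804
v -3.289 -3.449 -1.198
v -3.31 3.306 3.193
v -2.904 3.629 2.495
v -2.064 4.377 3.328
v -2.47 4.054 4.027
v -3.169 3.87 2.546
v -2.329 4.618 3.379
v -3.458 4.013 2.708
v -2.619 4.761 3.542
v -3.722 4.034 2.955
v -2.883 4.782 3.789
v -3.915 3.929 3.243
v -3.075 4.677 4.077
v -4.003 3.716 3.522
v -3.163 4.465 4.356
v -3.971 3.433 3.744
v -3.131 4.181 4.578
v -3.824 3.127 3.871
v -2.985 3.876 4.705
v -3.589 2.853 3.881
v -2.75 3.601 4.715
v -3.306 2.656 3.772
v -2.466 3.405 4.606
v -3.023 2.572 3.562
v -2.183 3.321 4.396
v -2.79 2.615 3.289
v -1.95 3.363 4.123
v -2.646 2.777 2.999
v -1.807 3.526 3.833
v -2.618 3.031 2.743
v -1.778 3.779 3.577
v -2.709 3.332 2.564
v -1.869 4.08 3.398
f 2 4 1
f 5 2 1
f 1 4 3
f 3 5 1
f 2 8 4
f 6 2 5
f 6 8 2
f 4 8 3
f 7 5 3
f 3 8 7
f 7 6 5
f 8 6 7
f 10 9 13
f 10 13 11
f 11 13 14
f 11 14 12
f 13 9 15
f 13 15 14
f 14 15 16
f 14 16 12
f 15 9 17
f 15 17 16
f 16 17 18
f 16 18 12
f 17 9 19
f 17 19 18
f 18 19 20
f 18 20 12
f 19 9 21
f 19 21 20
f 20 21 22
f 20 22 12
f 21 9 23
f 21 23 22
f 22 23 24
f 22 24 12
f 23 9 25
f 23 25 24
f 24 25 26
f 24 26 12
f 25 9 27
f 25 27 26
f 26 27 28
f 26 28 12
f 27 9 29
f 27 29 28
f 28 29 30
f 28 30 12
f 29 9 31
f 29 31 30
f 30 31 32
f 30 32 12
f 31 9 33
f 31 33 32
f 32 33 34
f 32 34 12
f 33 9 10
f 33 10 34
f 34 10 11
f 34 11 12
f 36 38 35
f 39 36 35
f 35 38 37
f 37 39 35
f 36 42 38
f 40 36 39
f 40 42 36
f 38 42 37
f 41 39 37
f 37 42 41
f 41 40 39
f 42 40 41
f 44 43 47
f 44 47 45
f 45 47 48
f 45 48 46
f 47 43 49
f 47 49 48
f 48 49 50
f 48 50 46
f 49 43 51
f 49 51 50
f 50 51 52
f 50 52 46
f 51 43 53
f 51 53 52
f 52 53 54
f 52 54 46
f 53 43 55
f 53 55 54
f 54 55 56
f 54 56 46
f 55 43 57
f 55 57 56
f 56 57 58
f 56 58 46
f 57 43 59
f 57 59 58
f 58 59 60
f 58 60 46
f 59 43 61
f 59 61 60
f 60 61 62
f 60 62 46
f 61 43 63
f 61 63 62
f 62 63 64
f 62 64 46
f 63 43 65
f 63 65 64
f 64 65 66
f 64 66 46
f 65 43 67
f 65 67 66
f 66 67 68
f 66 68 46
f 67 43 69
f 67 69 68
f 68 69 70
f 68 70 46
f 69 43 71
f 69 71 70
f 70 71 72
f 70 72 46
f 71 43 73
f 71 73 72
f 72 73 74
f 72 74 46
f 73 43 44
f 73 44 74
f 74 44 45
f 74 45 46



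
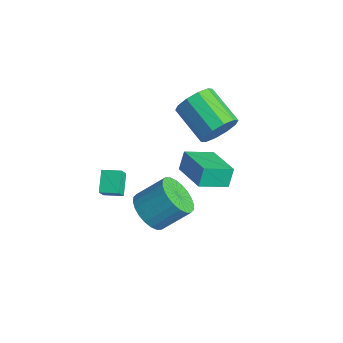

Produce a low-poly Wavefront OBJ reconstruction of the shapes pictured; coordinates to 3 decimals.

v 1.114 1.957 1.776
v 1.454 2.518 2.609
v -0.534 2.403 3.497
v -0.874 1.843 2.664
v 1.229 2.939 2.16
v -0.759 2.824 3.048
v 0.96 2.984 1.564
v -1.028 2.87 2.452
v 0.75 2.638 1.049
v -1.238 2.523 1.937
v 0.679 2.031 0.812
v -1.309 1.917 1.7
v 0.774 1.397 0.943
v -1.214 1.282 1.831
v 0.999 0.976 1.392
v -0.989 0.861 2.28
v 1.268 0.93 1.988
v -0.72 0.816 2.876
v 1.478 1.277 2.503
v -0.51 1.162 3.391
v 1.549 1.883 2.74
v -0.439 1.769 3.628
v 0.4 0.13 -0.815
v 0.185 0.572 0.136
v 0.762 1.591 -1.413
v 0.548 2.033 -0.462
v 2.412 -0.133 -0.238
v 2.198 0.309 0.713
v 2.775 1.328 -0.836
v 2.56 1.77 0.115
v 3.019 -3.286 0.267
v 4.042 -3.536 -0.012
v 4.645 -2.343 1.134
v 3.621 -2.094 1.413
v 3.954 -3.225 -0.289
v 4.557 -2.033 0.857
v 3.723 -2.924 -0.481
v 4.326 -1.731 0.665
v 3.386 -2.678 -0.559
v 3.989 -1.485 0.586
v 2.992 -2.524 -0.512
v 3.595 -1.332 0.634
v 2.602 -2.487 -0.346
v 3.205 -1.294 0.8
v 2.276 -2.571 -0.086
v 2.879 -1.379 1.059
v 2.063 -2.764 0.227
v 2.665 -1.572 1.373
v 1.995 -3.037 0.546
v 2.598 -1.844 1.692
v 2.083 -3.347 0.823
v 2.686 -2.155 1.969
v 2.314 -3.649 1.015
v 2.917 -2.456 2.161
v 2.651 -3.895 1.094
v 3.254 -2.702 2.239
v 3.045 -4.048 1.046
v 3.648 -2.856 2.192
v 3.435 -4.086 0.88
v 4.038 -2.893 2.026
v 3.761 -4.001 0.621
v 4.364 -2.809 1.766
v 3.975 -3.808 0.307
v 4.577 -2.616 1.453
v 0.819 -4.335 0.21
v 0.043 -3.697 0.885
v 1.471 -3.652 0.314
v 0.696 -3.014 0.989
v 1.144 -4.766 0.991
v 0.369 -4.128 1.666
v 1.797 -4.083 1.095
v 1.021 -3.445 1.77
f 2 1 5
f 2 5 3
f 3 5 6
f 3 6 4
f 5 1 7
f 5 7 6
f 6 7 8
f 6 8 4
f 7 1 9
f 7 9 8
f 8 9 10
f 8 10 4
f 9 1 11
f 9 11 10
f 10 11 12
f 10 12 4
f 11 1 13
f 11 13 12
f 12 13 14
f 12 14 4
f 13 1 15
f 13 15 14
f 14 15 16
f 14 16 4
f 15 1 17
f 15 17 16
f 16 17 18
f 16 18 4
f 17 1 19
f 17 19 18
f 18 19 20
f 18 20 4
f 19 1 21
f 19 21 20
f 20 21 22
f 20 22 4
f 21 1 2
f 21 2 22
f 22 2 3
f 22 3 4
f 24 26 23
f 27 24 23
f 23 26 25
f 25 27 23
f 24 30 26
f 28 24 27
f 28 30 24
f 26 30 25
f 29 27 25
f 25 30 29
f 29 28 27
f 30 28 29
f 32 31 35
f 32 35 33
f 33 35 36
f 33 36 34
f 35 31 37
f 35 37 36
f 36 37 38
f 36 38 34
f 37 31 39
f 37 39 38
f 38 39 40
f 38 40 34
f 39 31 41
f 39 41 40
f 40 41 42
f 40 42 34
f 41 31 43
f 41 43 42
f 42 43 44
f 42 44 34
f 43 31 45
f 43 45 44
f 44 45 46
f 44 46 34
f 45 31 47
f 45 47 46
f 46 47 48
f 46 48 34
f 47 31 49
f 47 49 48
f 48 49 50
f 48 50 34
f 49 31 51
f 49 51 50
f 50 51 52
f 50 52 34
f 51 31 53
f 51 53 52
f 52 53 54
f 52 54 34
f 53 31 55
f 53 55 54
f 54 55 56
f 54 56 34
f 55 31 57
f 55 57 56
f 56 57 58
f 56 58 34
f 57 31 59
f 57 59 58
f 58 59 60
f 58 60 34
f 59 31 61
f 59 61 60
f 60 61 62
f 60 62 34
f 61 31 63
f 61 63 62
f 62 63 64
f 62 64 34
f 63 31 32
f 63 32 64
f 64 32 33
f 64 33 34
f 66 68 65
f 69 66 65
f 65 68 67
f 67 69 65
f 66 72 68
f 70 66 69
f 70 72 66
f 68 72 67
f 71 69 67
f 67 72 71
f 71 70 69
f 72 70 71



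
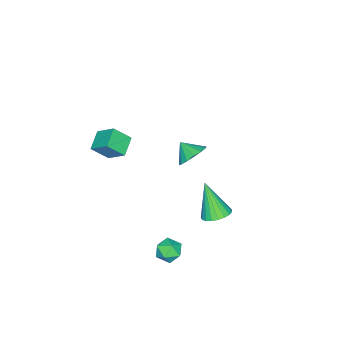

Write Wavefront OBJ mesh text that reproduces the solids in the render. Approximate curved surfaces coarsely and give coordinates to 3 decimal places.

v -3.305 -1.794 -1.45
v -2.769 -1.354 -0.815
v -3.395 -2.666 -0.77
v -3.225 -1.223 -0.707
v -3.703 -1.245 -0.798
v -4.074 -1.414 -1.064
v -4.238 -1.684 -1.434
v -4.153 -1.984 -1.807
v -3.841 -2.233 -2.085
v -3.385 -2.364 -2.193
v -2.907 -2.342 -2.101
v -2.536 -2.173 -1.835
v -2.371 -1.903 -1.466
v -2.457 -1.603 -1.093
v -0.782 1.294 -2.724
v -0.044 0.88 -2.806
v -1.098 0.346 -0.776
v 0.057 1.178 -2.644
v 0.012 1.497 -2.497
v -0.17 1.78 -2.389
v -0.458 1.979 -2.338
v -0.801 2.06 -2.355
v -1.142 2.008 -2.435
v -1.42 1.833 -2.566
v -1.587 1.565 -2.723
v -1.616 1.25 -2.881
v -1.5 0.943 -3.012
v -1.26 0.696 -3.093
v -0.937 0.553 -3.11
v -0.588 0.538 -3.061
v -0.272 0.654 -2.953
v 1.63 -3.343 3.115
v 1.671 -2.306 3.93
v 2.673 -3.042 2.678
v 2.714 -2.005 3.494
v 2.186 -4.035 3.966
v 2.227 -2.998 4.782
v 3.229 -3.734 3.53
v 3.27 -2.697 4.345
v 2.284 1.029 -3.669
v 2.804 1.327 -3.14
v 2.556 -0.167 -3.26
v 3.076 0.131 -2.731
v 2.292 0.254 -2.634
v 2.124 0.993 -2.886
v 3.236 0.167 -3.514
v 3.068 0.906 -3.766
v 3.392 0.795 -3.045
v 2.809 0.848 -2.501
v 2.551 0.312 -3.899
v 1.968 0.365 -3.355
f 2 1 4
f 2 4 3
f 4 1 5
f 4 5 3
f 5 1 6
f 5 6 3
f 6 1 7
f 6 7 3
f 7 1 8
f 7 8 3
f 8 1 9
f 8 9 3
f 9 1 10
f 9 10 3
f 10 1 11
f 10 11 3
f 11 1 12
f 11 12 3
f 12 1 13
f 12 13 3
f 13 1 14
f 13 14 3
f 14 1 2
f 14 2 3
f 16 15 18
f 16 18 17
f 18 15 19
f 18 19 17
f 19 15 20
f 19 20 17
f 20 15 21
f 20 21 17
f 21 15 22
f 21 22 17
f 22 15 23
f 22 23 17
f 23 15 24
f 23 24 17
f 24 15 25
f 24 25 17
f 25 15 26
f 25 26 17
f 26 15 27
f 26 27 17
f 27 15 28
f 27 28 17
f 28 15 29
f 28 29 17
f 29 15 30
f 29 30 17
f 30 15 31
f 30 31 17
f 31 15 16
f 31 16 17
f 33 35 32
f 36 33 32
f 32 35 34
f 34 36 32
f 33 39 35
f 37 33 36
f 37 39 33
f 35 39 34
f 38 36 34
f 34 39 38
f 38 37 36
f 39 37 38
f 40 51 45
f 40 45 41
f 40 41 47
f 40 47 50
f 40 50 51
f 41 45 49
f 45 51 44
f 51 50 42
f 50 47 46
f 47 41 48
f 43 49 44
f 43 44 42
f 43 42 46
f 43 46 48
f 43 48 49
f 44 49 45
f 42 44 51
f 46 42 50
f 48 46 47
f 49 48 41



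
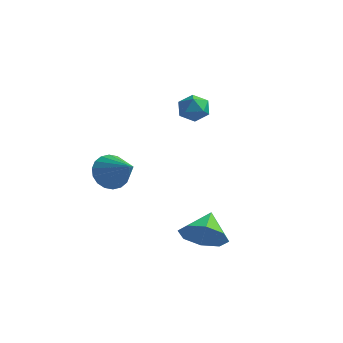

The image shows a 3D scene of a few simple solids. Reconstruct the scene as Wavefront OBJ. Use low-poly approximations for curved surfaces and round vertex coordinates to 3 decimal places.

v -0.187 1.146 2.119
v 0.417 1.507 2.155
v 0.383 0.173 2.285
v 0.987 0.534 2.321
v 0.509 0.596 2.834
v 0.156 1.197 2.732
v 0.644 0.483 1.708
v 0.291 1.084 1.606
v 0.93 1.097 1.901
v 0.847 1.167 2.597
v -0.047 0.513 1.843
v -0.13 0.583 2.539
v -1.964 -1.438 -0.838
v -1.502 -1.477 -1.551
v -0.656 -1.962 0.038
v -1.442 -1.124 -1.43
v -1.484 -0.832 -1.193
v -1.622 -0.661 -0.885
v -1.828 -0.644 -0.568
v -2.06 -0.784 -0.304
v -2.274 -1.053 -0.147
v -2.426 -1.399 -0.126
v -2.487 -1.753 -0.246
v -2.444 -2.044 -0.484
v -2.306 -2.215 -0.792
v -2.101 -2.232 -1.109
v -1.868 -2.092 -1.373
v -1.655 -1.823 -1.53
v 2.949 -3.102 -2.126
v 3.816 -3.171 -1.696
v 2.711 -2.038 -1.474
v 3.842 -2.779 -2.326
v 3.345 -2.577 -2.839
v 2.616 -2.682 -2.934
v 2.082 -3.033 -2.555
v 2.057 -3.425 -1.925
v 2.554 -3.627 -1.412
v 3.283 -3.522 -1.317
f 1 12 6
f 1 6 2
f 1 2 8
f 1 8 11
f 1 11 12
f 2 6 10
f 6 12 5
f 12 11 3
f 11 8 7
f 8 2 9
f 4 10 5
f 4 5 3
f 4 3 7
f 4 7 9
f 4 9 10
f 5 10 6
f 3 5 12
f 7 3 11
f 9 7 8
f 10 9 2
f 14 13 16
f 14 16 15
f 16 13 17
f 16 17 15
f 17 13 18
f 17 18 15
f 18 13 19
f 18 19 15
f 19 13 20
f 19 20 15
f 20 13 21
f 20 21 15
f 21 13 22
f 21 22 15
f 22 13 23
f 22 23 15
f 23 13 24
f 23 24 15
f 24 13 25
f 24 25 15
f 25 13 26
f 25 26 15
f 26 13 27
f 26 27 15
f 27 13 28
f 27 28 15
f 28 13 14
f 28 14 15
f 30 29 32
f 30 32 31
f 32 29 33
f 32 33 31
f 33 29 34
f 33 34 31
f 34 29 35
f 34 35 31
f 35 29 36
f 35 36 31
f 36 29 37
f 36 37 31
f 37 29 38
f 37 38 31
f 38 29 30
f 38 30 31



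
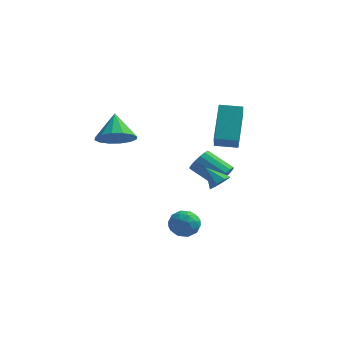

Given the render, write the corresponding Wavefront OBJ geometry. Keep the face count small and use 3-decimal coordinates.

v 0.452 2.357 -2.216
v 0.827 2.513 -1.646
v -0.498 2.8 -0.854
v -0.872 2.643 -1.424
v 0.796 2.806 -1.804
v -0.529 3.093 -1.012
v 0.686 2.997 -2.057
v -0.639 3.284 -1.265
v 0.523 3.041 -2.346
v -0.802 3.328 -1.554
v 0.343 2.928 -2.606
v -0.982 3.215 -1.813
v 0.189 2.684 -2.776
v -1.136 2.971 -1.984
v 0.095 2.365 -2.818
v -1.23 2.652 -2.026
v 0.082 2.044 -2.722
v -1.242 2.331 -1.93
v 0.155 1.795 -2.51
v -1.17 2.082 -1.718
v 0.296 1.674 -2.231
v -1.029 1.961 -1.439
v 0.472 1.71 -1.948
v -0.852 1.997 -1.156
v 0.644 1.894 -1.727
v -0.68 2.181 -0.935
v 0.772 2.183 -1.618
v -0.552 2.47 -0.826
v -3.223 -2.543 2.078
v -2.385 -2.727 2.531
v -3.597 -1.577 3.162
v -2.285 -2.343 2.223
v -2.436 -2.013 1.877
v -2.798 -1.825 1.584
v -3.274 -1.829 1.423
v -3.736 -2.025 1.439
v -4.061 -2.36 1.625
v -4.161 -2.743 1.933
v -4.01 -3.074 2.279
v -3.648 -3.262 2.572
v -3.172 -3.258 2.732
v -2.71 -3.062 2.717
v -0.838 -0.437 -4.229
v -0.336 -0.249 -3.622
v -0.664 -1.711 -3.978
v -0.162 -1.523 -3.371
v -0.953 -1.361 -3.307
v -1.06 -0.574 -3.462
v 0.06 -1.386 -4.138
v -0.047 -0.599 -4.293
v 0.219 -0.836 -3.566
v -0.407 -0.82 -3.053
v -0.593 -1.14 -4.547
v -1.219 -1.124 -4.034
v -0.602 -0.231 -3.947
v -0.398 -1.729 -3.653
v -0.863 -1.634 -3.615
v -0.567 -1.523 -3.258
v -1.028 -0.422 -3.853
v -0.733 -0.312 -3.497
v -1.095 -0.965 -3.312
v -0.267 -1.648 -4.103
v 0.028 -1.538 -3.747
v -0.433 -0.437 -4.342
v -0.137 -0.326 -3.985
v 0.095 -0.995 -4.288
v 0.019 -0.466 -3.558
v 0.121 -1.214 -3.41
v 0.252 -1.134 -3.861
v 0.189 -0.671 -3.952
v -0.349 -0.456 -3.256
v -0.246 -1.205 -3.109
v -0.711 -1.11 -3.071
v -0.774 -0.647 -3.162
v -0.022 -0.801 -3.223
v -0.754 -0.755 -4.491
v -0.651 -1.504 -4.344
v -0.226 -1.313 -4.438
v -0.289 -0.85 -4.529
v -1.121 -0.746 -4.19
v -1.019 -1.494 -4.042
v -1.189 -1.289 -3.648
v -1.252 -0.826 -3.739
v -0.978 -1.159 -4.377
v 0.758 0.513 -1.683
v 1.062 1.027 -1.562
v -0.038 0.807 -0.937
v 0.755 1.079 -1.91
v 0.449 0.799 -2.125
v 0.325 0.351 -2.081
v 0.454 -0.002 -1.804
v 0.761 -0.054 -1.457
v 1.066 0.227 -1.242
v 1.191 0.674 -1.285
v 0.453 0.511 0.711
v 0.642 -0.2 1.515
v 0.241 2.088 2.156
v 0.43 1.377 2.96
v 1.55 0.723 0.64
v 1.739 0.012 1.444
v 1.338 2.3 2.085
v 1.527 1.589 2.889
f 2 1 5
f 2 5 3
f 3 5 6
f 3 6 4
f 5 1 7
f 5 7 6
f 6 7 8
f 6 8 4
f 7 1 9
f 7 9 8
f 8 9 10
f 8 10 4
f 9 1 11
f 9 11 10
f 10 11 12
f 10 12 4
f 11 1 13
f 11 13 12
f 12 13 14
f 12 14 4
f 13 1 15
f 13 15 14
f 14 15 16
f 14 16 4
f 15 1 17
f 15 17 16
f 16 17 18
f 16 18 4
f 17 1 19
f 17 19 18
f 18 19 20
f 18 20 4
f 19 1 21
f 19 21 20
f 20 21 22
f 20 22 4
f 21 1 23
f 21 23 22
f 22 23 24
f 22 24 4
f 23 1 25
f 23 25 24
f 24 25 26
f 24 26 4
f 25 1 27
f 25 27 26
f 26 27 28
f 26 28 4
f 27 1 2
f 27 2 28
f 28 2 3
f 28 3 4
f 30 29 32
f 30 32 31
f 32 29 33
f 32 33 31
f 33 29 34
f 33 34 31
f 34 29 35
f 34 35 31
f 35 29 36
f 35 36 31
f 36 29 37
f 36 37 31
f 37 29 38
f 37 38 31
f 38 29 39
f 38 39 31
f 39 29 40
f 39 40 31
f 40 29 41
f 40 41 31
f 41 29 42
f 41 42 31
f 42 29 30
f 42 30 31
f 43 80 59
f 80 54 83
f 59 83 48
f 80 83 59
f 43 59 55
f 59 48 60
f 55 60 44
f 59 60 55
f 43 55 64
f 55 44 65
f 64 65 50
f 55 65 64
f 43 64 76
f 64 50 79
f 76 79 53
f 64 79 76
f 43 76 80
f 76 53 84
f 80 84 54
f 76 84 80
f 44 60 71
f 60 48 74
f 71 74 52
f 60 74 71
f 48 83 61
f 83 54 82
f 61 82 47
f 83 82 61
f 54 84 81
f 84 53 77
f 81 77 45
f 84 77 81
f 53 79 78
f 79 50 66
f 78 66 49
f 79 66 78
f 50 65 70
f 65 44 67
f 70 67 51
f 65 67 70
f 46 72 58
f 72 52 73
f 58 73 47
f 72 73 58
f 46 58 56
f 58 47 57
f 56 57 45
f 58 57 56
f 46 56 63
f 56 45 62
f 63 62 49
f 56 62 63
f 46 63 68
f 63 49 69
f 68 69 51
f 63 69 68
f 46 68 72
f 68 51 75
f 72 75 52
f 68 75 72
f 47 73 61
f 73 52 74
f 61 74 48
f 73 74 61
f 45 57 81
f 57 47 82
f 81 82 54
f 57 82 81
f 49 62 78
f 62 45 77
f 78 77 53
f 62 77 78
f 51 69 70
f 69 49 66
f 70 66 50
f 69 66 70
f 52 75 71
f 75 51 67
f 71 67 44
f 75 67 71
f 86 85 88
f 86 88 87
f 88 85 89
f 88 89 87
f 89 85 90
f 89 90 87
f 90 85 91
f 90 91 87
f 91 85 92
f 91 92 87
f 92 85 93
f 92 93 87
f 93 85 94
f 93 94 87
f 94 85 86
f 94 86 87
f 96 98 95
f 99 96 95
f 95 98 97
f 97 99 95
f 96 102 98
f 100 96 99
f 100 102 96
f 98 102 97
f 101 99 97
f 97 102 101
f 101 100 99
f 102 100 101



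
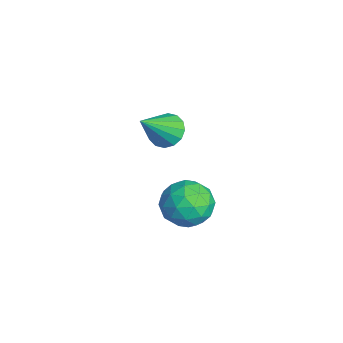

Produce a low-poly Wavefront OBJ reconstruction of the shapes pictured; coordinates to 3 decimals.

v 1.907 2.31 0.581
v 2.328 2.913 0.842
v 2.673 1.17 1.979
v 1.981 2.931 1.047
v 1.614 2.783 1.127
v 1.326 2.509 1.061
v 1.193 2.181 0.866
v 1.252 1.887 0.595
v 1.486 1.707 0.32
v 1.833 1.689 0.115
v 2.2 1.837 0.034
v 2.489 2.112 0.101
v 2.621 2.44 0.295
v 2.563 2.733 0.567
v 2.955 3.726 -2.498
v 3.763 3.204 -3.061
v 1.737 2.596 -3.199
v 2.545 2.074 -3.762
v 2.494 1.989 -2.652
v 3.247 2.688 -2.218
v 2.253 3.112 -4.042
v 3.006 3.811 -3.608
v 3.329 2.824 -4.015
v 3.478 2.13 -3.155
v 2.022 3.67 -3.105
v 2.171 2.976 -2.245
v 3.466 3.564 -2.718
v 2.034 2.236 -3.542
v 2.004 2.186 -2.889
v 2.479 1.879 -3.22
v 3.163 3.261 -2.223
v 3.638 2.954 -2.553
v 2.892 2.24 -2.313
v 1.862 2.846 -3.707
v 2.337 2.539 -4.037
v 3.021 3.921 -3.04
v 3.496 3.614 -3.371
v 2.608 3.56 -3.947
v 3.686 3.034 -3.609
v 2.97 2.37 -4.021
v 2.798 2.98 -4.186
v 3.241 3.391 -3.931
v 3.774 2.626 -3.104
v 3.057 1.962 -3.516
v 3.028 1.912 -2.864
v 3.47 2.323 -2.609
v 3.518 2.403 -3.665
v 2.443 3.838 -2.744
v 1.726 3.174 -3.156
v 2.03 3.477 -3.651
v 2.472 3.888 -3.396
v 2.53 3.43 -2.239
v 1.814 2.766 -2.651
v 2.259 2.409 -2.329
v 2.702 2.82 -2.074
v 1.982 3.397 -2.595
f 2 1 4
f 2 4 3
f 4 1 5
f 4 5 3
f 5 1 6
f 5 6 3
f 6 1 7
f 6 7 3
f 7 1 8
f 7 8 3
f 8 1 9
f 8 9 3
f 9 1 10
f 9 10 3
f 10 1 11
f 10 11 3
f 11 1 12
f 11 12 3
f 12 1 13
f 12 13 3
f 13 1 14
f 13 14 3
f 14 1 2
f 14 2 3
f 15 52 31
f 52 26 55
f 31 55 20
f 52 55 31
f 15 31 27
f 31 20 32
f 27 32 16
f 31 32 27
f 15 27 36
f 27 16 37
f 36 37 22
f 27 37 36
f 15 36 48
f 36 22 51
f 48 51 25
f 36 51 48
f 15 48 52
f 48 25 56
f 52 56 26
f 48 56 52
f 16 32 43
f 32 20 46
f 43 46 24
f 32 46 43
f 20 55 33
f 55 26 54
f 33 54 19
f 55 54 33
f 26 56 53
f 56 25 49
f 53 49 17
f 56 49 53
f 25 51 50
f 51 22 38
f 50 38 21
f 51 38 50
f 22 37 42
f 37 16 39
f 42 39 23
f 37 39 42
f 18 44 30
f 44 24 45
f 30 45 19
f 44 45 30
f 18 30 28
f 30 19 29
f 28 29 17
f 30 29 28
f 18 28 35
f 28 17 34
f 35 34 21
f 28 34 35
f 18 35 40
f 35 21 41
f 40 41 23
f 35 41 40
f 18 40 44
f 40 23 47
f 44 47 24
f 40 47 44
f 19 45 33
f 45 24 46
f 33 46 20
f 45 46 33
f 17 29 53
f 29 19 54
f 53 54 26
f 29 54 53
f 21 34 50
f 34 17 49
f 50 49 25
f 34 49 50
f 23 41 42
f 41 21 38
f 42 38 22
f 41 38 42
f 24 47 43
f 47 23 39
f 43 39 16
f 47 39 43



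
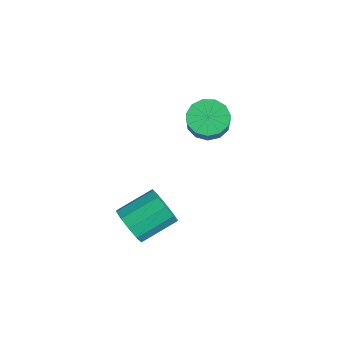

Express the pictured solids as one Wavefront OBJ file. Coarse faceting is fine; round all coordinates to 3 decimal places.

v 3.47 -4.146 -0.075
v 4.224 -4.469 0.58
v 4.244 -2.658 1.451
v 3.49 -2.334 0.795
v 4.51 -4.219 0.053
v 4.529 -2.408 0.924
v 4.398 -3.941 -0.522
v 4.418 -2.13 0.349
v 3.932 -3.741 -0.927
v 3.952 -1.93 -0.056
v 3.29 -3.696 -1.007
v 3.309 -1.885 -0.136
v 2.716 -3.822 -0.731
v 2.736 -2.011 0.14
v 2.431 -4.072 -0.204
v 2.45 -2.261 0.667
v 2.542 -4.35 0.371
v 2.562 -2.539 1.242
v 3.008 -4.55 0.776
v 3.028 -2.739 1.647
v 3.651 -4.595 0.856
v 3.67 -2.784 1.727
v -1.53 2.295 0.982
v -0.748 1.886 0.342
v -0.049 1.537 1.418
v -0.83 1.945 2.058
v -0.602 2.475 0.438
v 0.097 2.125 1.514
v -0.751 3.006 0.707
v -0.052 2.657 1.783
v -1.147 3.312 1.063
v -0.448 2.963 2.14
v -1.664 3.295 1.394
v -0.965 2.945 2.47
v -2.139 2.96 1.594
v -1.44 2.611 2.67
v -2.42 2.414 1.599
v -1.721 2.065 2.675
v -2.418 1.83 1.409
v -1.719 1.481 2.485
v -2.135 1.394 1.083
v -1.436 1.044 2.159
v -1.659 1.243 0.725
v -0.96 0.894 1.801
v -1.142 1.427 0.448
v -0.443 1.078 1.525
f 2 1 5
f 2 5 3
f 3 5 6
f 3 6 4
f 5 1 7
f 5 7 6
f 6 7 8
f 6 8 4
f 7 1 9
f 7 9 8
f 8 9 10
f 8 10 4
f 9 1 11
f 9 11 10
f 10 11 12
f 10 12 4
f 11 1 13
f 11 13 12
f 12 13 14
f 12 14 4
f 13 1 15
f 13 15 14
f 14 15 16
f 14 16 4
f 15 1 17
f 15 17 16
f 16 17 18
f 16 18 4
f 17 1 19
f 17 19 18
f 18 19 20
f 18 20 4
f 19 1 21
f 19 21 20
f 20 21 22
f 20 22 4
f 21 1 2
f 21 2 22
f 22 2 3
f 22 3 4
f 24 23 27
f 24 27 25
f 25 27 28
f 25 28 26
f 27 23 29
f 27 29 28
f 28 29 30
f 28 30 26
f 29 23 31
f 29 31 30
f 30 31 32
f 30 32 26
f 31 23 33
f 31 33 32
f 32 33 34
f 32 34 26
f 33 23 35
f 33 35 34
f 34 35 36
f 34 36 26
f 35 23 37
f 35 37 36
f 36 37 38
f 36 38 26
f 37 23 39
f 37 39 38
f 38 39 40
f 38 40 26
f 39 23 41
f 39 41 40
f 40 41 42
f 40 42 26
f 41 23 43
f 41 43 42
f 42 43 44
f 42 44 26
f 43 23 45
f 43 45 44
f 44 45 46
f 44 46 26
f 45 23 24
f 45 24 46
f 46 24 25
f 46 25 26



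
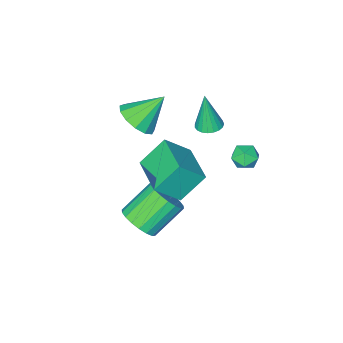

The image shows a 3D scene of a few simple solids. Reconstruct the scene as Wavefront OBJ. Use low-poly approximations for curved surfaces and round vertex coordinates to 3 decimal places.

v -1.018 1.171 0.83
v -2.088 1.479 2.034
v -0.358 3.077 0.93
v -1.428 3.385 2.134
v 0.028 0.755 1.866
v -1.042 1.063 3.07
v 0.688 2.661 1.966
v -0.382 2.969 3.17
v -1.058 -0.925 2.901
v -0.403 -1.205 3.602
v -2.202 -0.495 4.139
v -0.306 -0.659 3.503
v -0.447 -0.198 3.212
v -0.782 0.033 2.823
v -1.205 -0.041 2.458
v -1.582 -0.395 2.233
v -1.792 -0.918 2.221
v -1.769 -1.443 2.424
v -1.521 -1.803 2.779
v -1.125 -1.885 3.172
v -0.709 -1.662 3.479
v 0.22 0.867 -2.246
v 0.829 0.78 -1.509
v -0.591 0.926 -0.317
v -1.2 1.013 -1.054
v 0.819 1.202 -1.574
v -0.602 1.348 -0.382
v 0.689 1.557 -1.772
v -0.731 1.704 -0.58
v 0.467 1.776 -2.064
v -0.954 1.923 -0.872
v 0.196 1.815 -2.392
v -1.225 1.962 -1.2
v -0.07 1.666 -2.691
v -1.491 1.813 -1.499
v -0.279 1.359 -2.902
v -1.7 1.505 -1.71
v -0.389 0.954 -2.983
v -1.809 1.1 -1.791
v -0.378 0.532 -2.918
v -1.799 0.678 -1.726
v -0.249 0.176 -2.72
v -1.669 0.323 -1.528
v -0.026 -0.043 -2.428
v -1.447 0.104 -1.236
v 0.245 -0.082 -2.1
v -1.176 0.065 -0.908
v 0.511 0.067 -1.801
v -0.91 0.214 -0.609
v 0.72 0.375 -1.59
v -0.701 0.521 -0.398
v -4.339 3.265 1.783
v -3.814 3.576 1.454
v -3.606 2.664 2.386
v -3.081 2.975 2.057
v -3.476 3.336 2.498
v -3.929 3.707 2.126
v -3.491 2.533 1.714
v -3.944 2.904 1.342
v -3.289 3.124 1.412
v -3.28 3.62 1.896
v -4.14 2.62 1.944
v -4.131 3.116 2.428
v -3.692 0.692 2.214
v -3.125 0.422 2.154
v -3.608 0.448 4.106
v -3.063 0.675 2.184
v -3.108 0.93 2.219
v -3.255 1.145 2.253
v -3.477 1.281 2.28
v -3.736 1.315 2.296
v -3.988 1.242 2.298
v -4.188 1.074 2.285
v -4.302 0.839 2.26
v -4.311 0.579 2.226
v -4.213 0.339 2.191
v -4.024 0.16 2.16
v -3.778 0.073 2.138
v -3.517 0.093 2.129
v -3.286 0.216 2.134
f 2 4 1
f 5 2 1
f 1 4 3
f 3 5 1
f 2 8 4
f 6 2 5
f 6 8 2
f 4 8 3
f 7 5 3
f 3 8 7
f 7 6 5
f 8 6 7
f 10 9 12
f 10 12 11
f 12 9 13
f 12 13 11
f 13 9 14
f 13 14 11
f 14 9 15
f 14 15 11
f 15 9 16
f 15 16 11
f 16 9 17
f 16 17 11
f 17 9 18
f 17 18 11
f 18 9 19
f 18 19 11
f 19 9 20
f 19 20 11
f 20 9 21
f 20 21 11
f 21 9 10
f 21 10 11
f 23 22 26
f 23 26 24
f 24 26 27
f 24 27 25
f 26 22 28
f 26 28 27
f 27 28 29
f 27 29 25
f 28 22 30
f 28 30 29
f 29 30 31
f 29 31 25
f 30 22 32
f 30 32 31
f 31 32 33
f 31 33 25
f 32 22 34
f 32 34 33
f 33 34 35
f 33 35 25
f 34 22 36
f 34 36 35
f 35 36 37
f 35 37 25
f 36 22 38
f 36 38 37
f 37 38 39
f 37 39 25
f 38 22 40
f 38 40 39
f 39 40 41
f 39 41 25
f 40 22 42
f 40 42 41
f 41 42 43
f 41 43 25
f 42 22 44
f 42 44 43
f 43 44 45
f 43 45 25
f 44 22 46
f 44 46 45
f 45 46 47
f 45 47 25
f 46 22 48
f 46 48 47
f 47 48 49
f 47 49 25
f 48 22 50
f 48 50 49
f 49 50 51
f 49 51 25
f 50 22 23
f 50 23 51
f 51 23 24
f 51 24 25
f 52 63 57
f 52 57 53
f 52 53 59
f 52 59 62
f 52 62 63
f 53 57 61
f 57 63 56
f 63 62 54
f 62 59 58
f 59 53 60
f 55 61 56
f 55 56 54
f 55 54 58
f 55 58 60
f 55 60 61
f 56 61 57
f 54 56 63
f 58 54 62
f 60 58 59
f 61 60 53
f 65 64 67
f 65 67 66
f 67 64 68
f 67 68 66
f 68 64 69
f 68 69 66
f 69 64 70
f 69 70 66
f 70 64 71
f 70 71 66
f 71 64 72
f 71 72 66
f 72 64 73
f 72 73 66
f 73 64 74
f 73 74 66
f 74 64 75
f 74 75 66
f 75 64 76
f 75 76 66
f 76 64 77
f 76 77 66
f 77 64 78
f 77 78 66
f 78 64 79
f 78 79 66
f 79 64 80
f 79 80 66
f 80 64 65
f 80 65 66



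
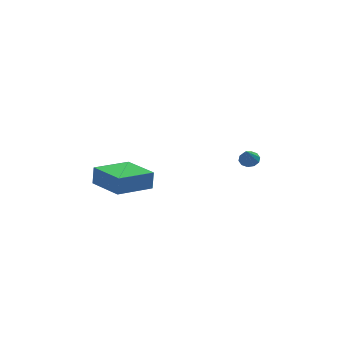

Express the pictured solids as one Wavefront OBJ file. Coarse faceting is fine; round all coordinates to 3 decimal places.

v -2.504 -2.706 -3.531
v -2.44 -2.618 -2.497
v -3.768 -1.055 -3.593
v -3.703 -0.966 -2.559
v -0.857 -1.454 -3.741
v -0.792 -1.365 -2.707
v -2.12 0.198 -3.803
v -2.056 0.286 -2.769
v 3.818 -1.16 -1.887
v 4.277 -1.404 -1.994
v 3.622 -1.92 -0.993
v 4.337 -1.165 -1.778
v 4.199 -0.925 -1.604
v 3.916 -0.774 -1.538
v 3.595 -0.771 -1.606
v 3.36 -0.916 -1.781
v 3.3 -1.155 -1.997
v 3.438 -1.396 -2.171
v 3.721 -1.547 -2.237
v 4.041 -1.55 -2.169
f 2 4 1
f 5 2 1
f 1 4 3
f 3 5 1
f 2 8 4
f 6 2 5
f 6 8 2
f 4 8 3
f 7 5 3
f 3 8 7
f 7 6 5
f 8 6 7
f 10 9 12
f 10 12 11
f 12 9 13
f 12 13 11
f 13 9 14
f 13 14 11
f 14 9 15
f 14 15 11
f 15 9 16
f 15 16 11
f 16 9 17
f 16 17 11
f 17 9 18
f 17 18 11
f 18 9 19
f 18 19 11
f 19 9 20
f 19 20 11
f 20 9 10
f 20 10 11

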